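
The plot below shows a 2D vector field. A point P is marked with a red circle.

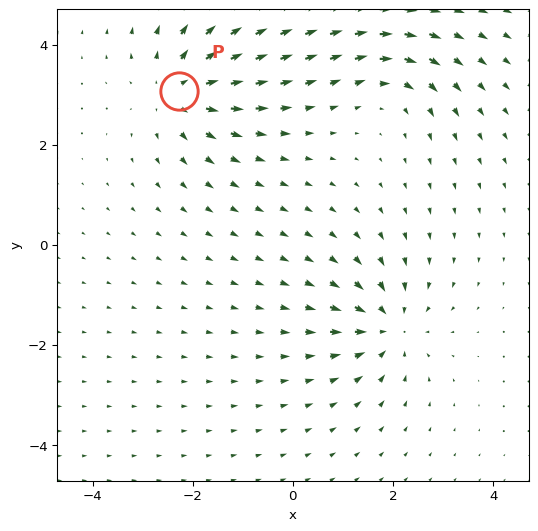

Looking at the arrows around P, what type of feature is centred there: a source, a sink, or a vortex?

source

At P (-2.3, 3.1) the arrows spread outward. Divergence about +4, curl ≈0 — positive divergence with near-zero curl is a source.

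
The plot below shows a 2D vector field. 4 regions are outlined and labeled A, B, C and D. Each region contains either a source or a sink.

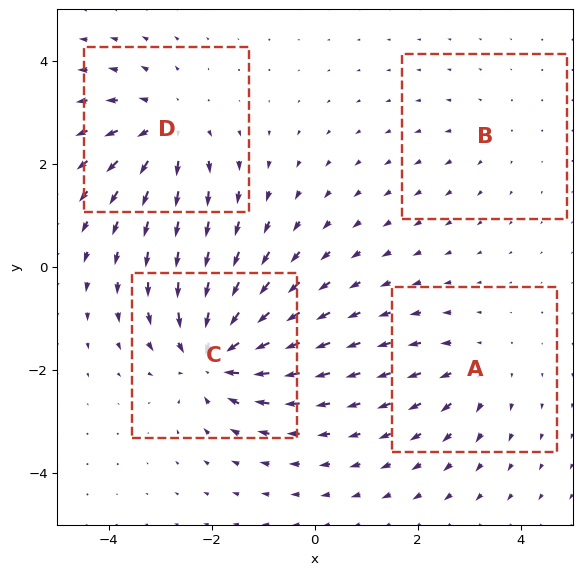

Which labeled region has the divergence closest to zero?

Divergence at each region's feature centre — A: about +3, B: about +2, C: about -7, D: about +5. Region B is closest to zero.

B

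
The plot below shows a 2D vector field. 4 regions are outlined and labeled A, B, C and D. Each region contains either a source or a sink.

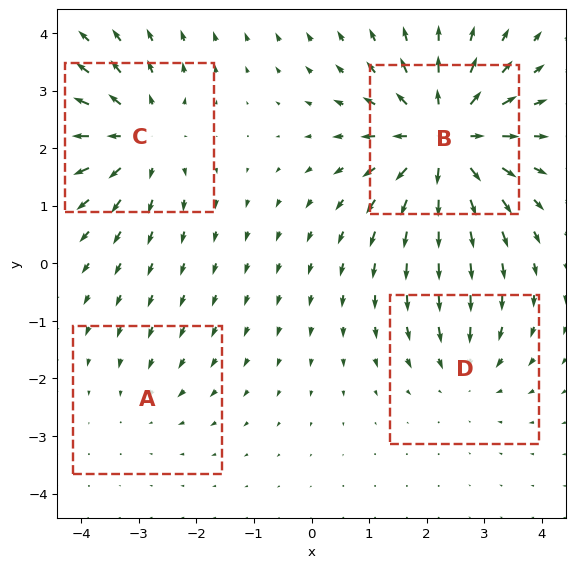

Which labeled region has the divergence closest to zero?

A

Divergence at each region's feature centre — A: about -2, B: about +7, C: about +5, D: about -3. Region A is closest to zero.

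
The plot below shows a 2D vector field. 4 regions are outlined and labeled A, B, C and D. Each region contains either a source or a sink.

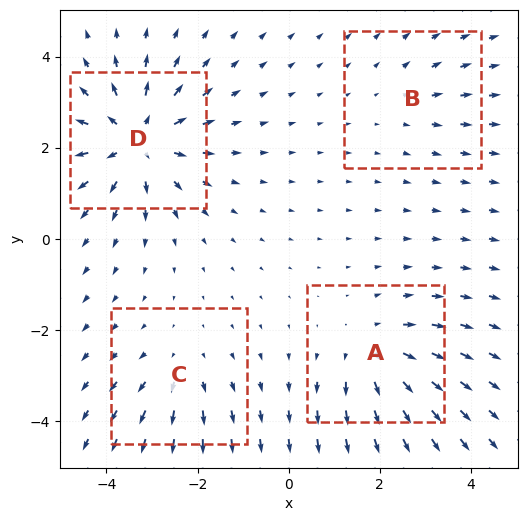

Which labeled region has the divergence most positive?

D

Divergence at each region's feature centre — A: about +5, B: about +2, C: about +3, D: about +7. Region D is most positive.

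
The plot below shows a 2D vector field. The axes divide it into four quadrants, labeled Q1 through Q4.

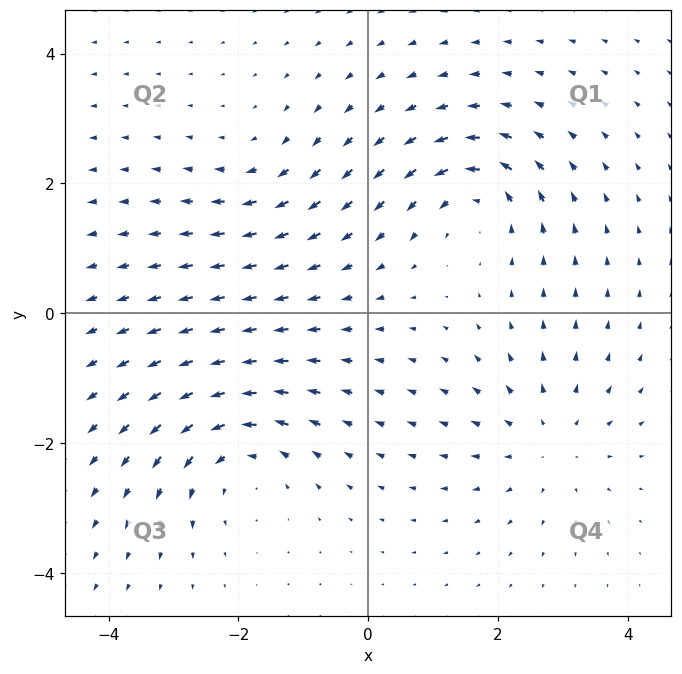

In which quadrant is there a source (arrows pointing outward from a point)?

The source sits at approximately (2.8, -2.0), which lies in quadrant Q4. The divergence there is about +3, positive as expected for a source.

Q4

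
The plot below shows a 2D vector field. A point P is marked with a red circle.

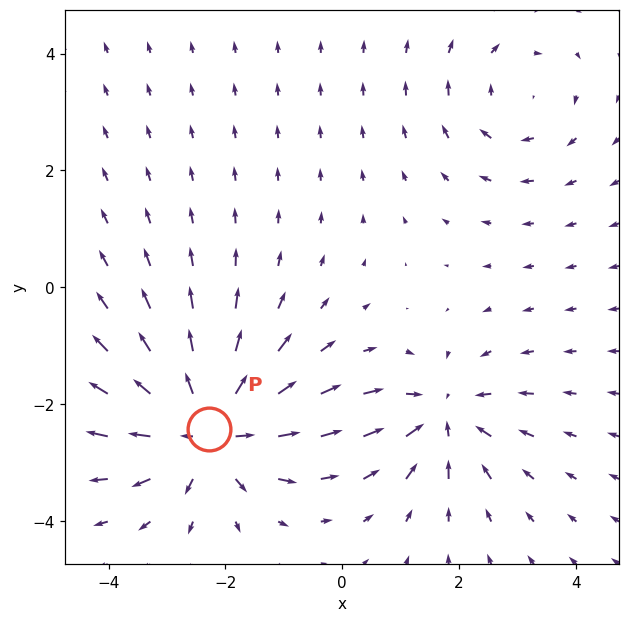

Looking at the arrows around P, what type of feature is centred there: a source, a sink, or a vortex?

At P (-2.3, -2.4) the arrows spread outward. Divergence about +5, curl ≈0 — positive divergence with near-zero curl is a source.

source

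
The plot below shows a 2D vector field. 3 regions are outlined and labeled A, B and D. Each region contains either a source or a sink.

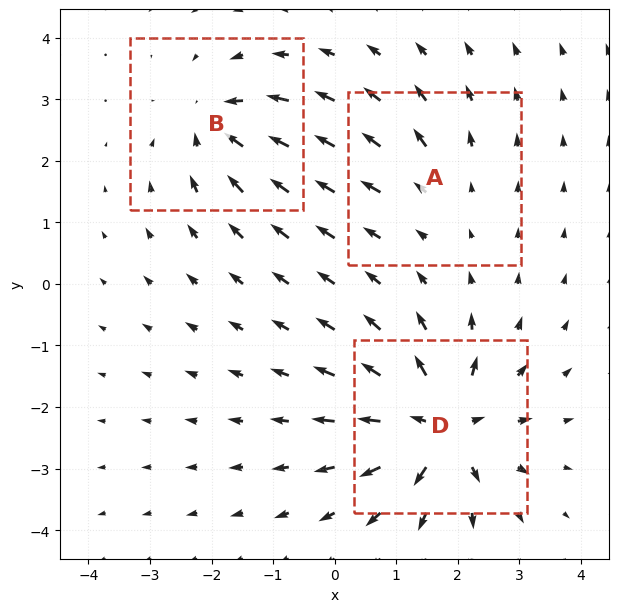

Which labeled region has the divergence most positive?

D

Divergence at each region's feature centre — A: about +2, B: about -4, D: about +7. Region D is most positive.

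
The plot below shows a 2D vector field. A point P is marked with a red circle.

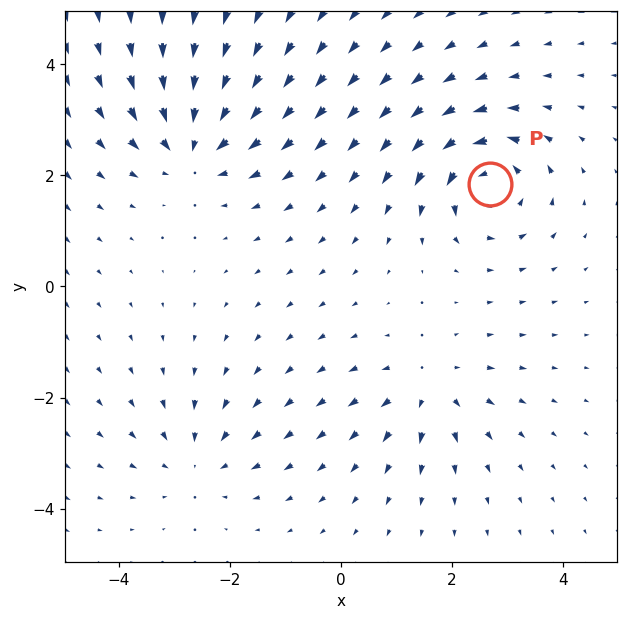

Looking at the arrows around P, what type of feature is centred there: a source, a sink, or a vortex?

vortex

At P (2.7, 1.8) the arrows circulate counterclockwise. Divergence ≈0, curl about +7 — near-zero divergence with nonzero curl is a vortex.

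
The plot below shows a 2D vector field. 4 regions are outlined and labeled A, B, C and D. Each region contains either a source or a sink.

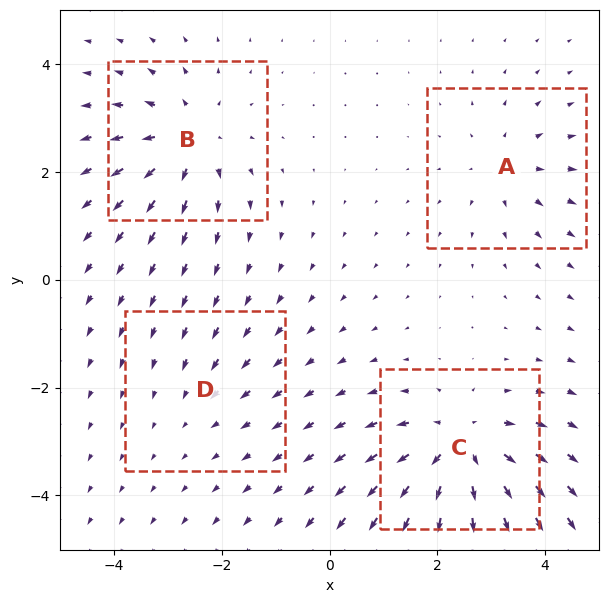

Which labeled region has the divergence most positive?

C

Divergence at each region's feature centre — A: about +4, B: about +5, C: about +7, D: about -2. Region C is most positive.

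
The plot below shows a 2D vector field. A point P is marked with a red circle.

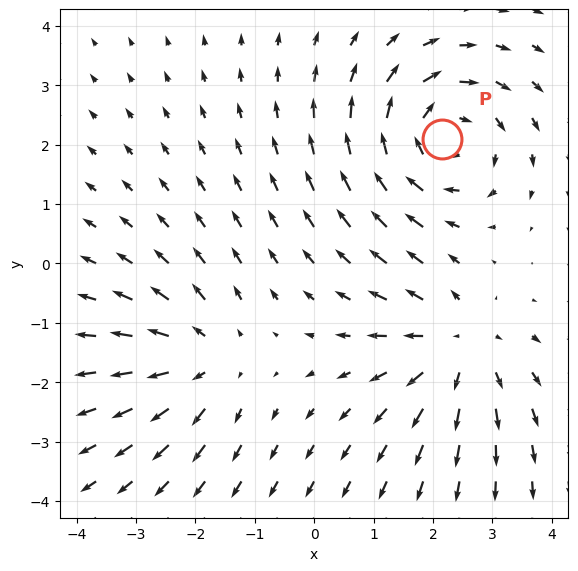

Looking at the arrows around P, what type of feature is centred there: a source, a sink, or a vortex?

vortex

At P (2.2, 2.1) the arrows circulate clockwise. Divergence ≈0, curl about -5 — near-zero divergence with nonzero curl is a vortex.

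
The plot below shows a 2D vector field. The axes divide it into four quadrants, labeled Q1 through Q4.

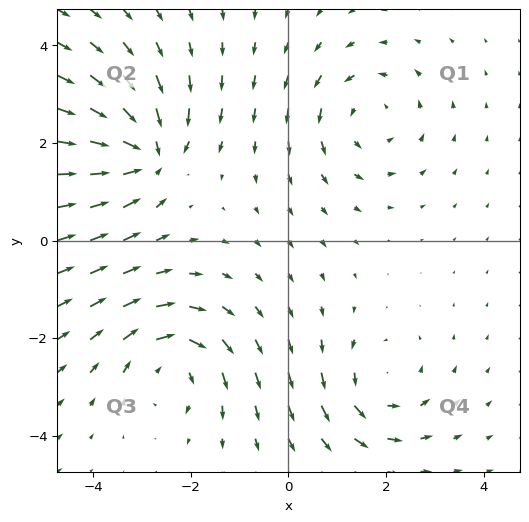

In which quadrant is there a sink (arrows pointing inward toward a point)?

The sink sits at approximately (-2.9, 1.8), which lies in quadrant Q2. The divergence there is about -7, negative as expected for a sink.

Q2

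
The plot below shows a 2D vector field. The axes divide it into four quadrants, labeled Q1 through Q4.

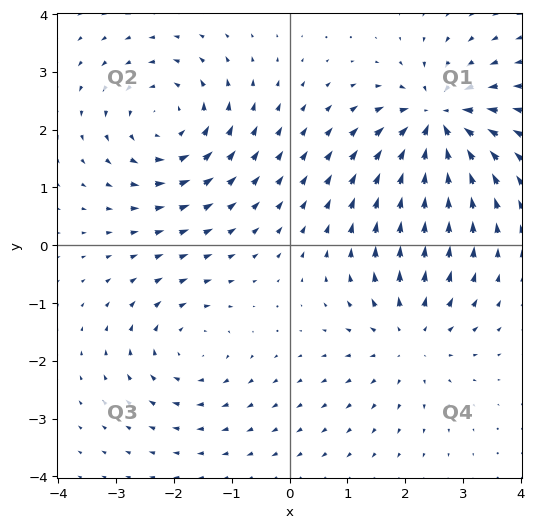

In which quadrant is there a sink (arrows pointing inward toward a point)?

Q1

The sink sits at approximately (2.6, 2.1), which lies in quadrant Q1. The divergence there is about -6, negative as expected for a sink.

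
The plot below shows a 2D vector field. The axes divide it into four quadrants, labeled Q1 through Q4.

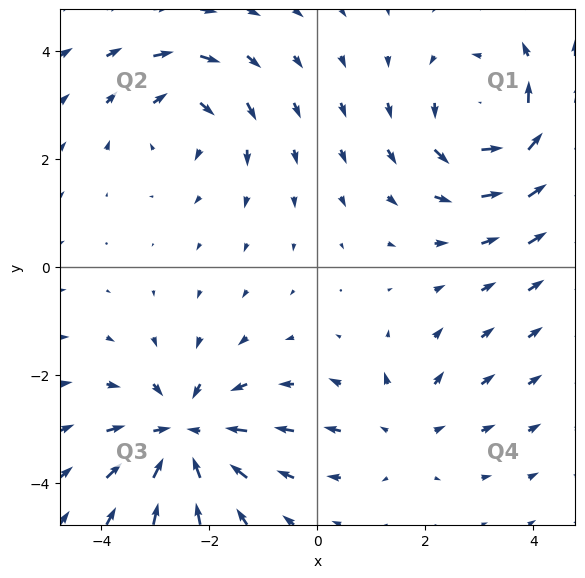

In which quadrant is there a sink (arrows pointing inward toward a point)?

Q3

The sink sits at approximately (-2.5, -3.1), which lies in quadrant Q3. The divergence there is about -5, negative as expected for a sink.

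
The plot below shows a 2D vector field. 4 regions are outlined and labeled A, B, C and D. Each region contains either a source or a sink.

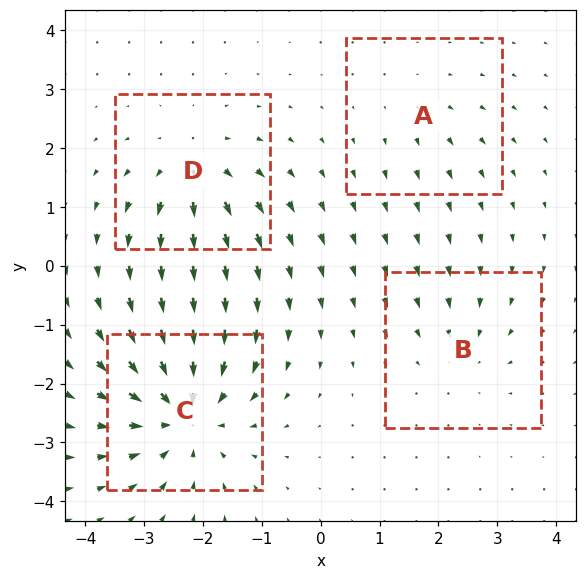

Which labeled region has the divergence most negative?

Divergence at each region's feature centre — A: about +2, B: about -3, C: about -7, D: about +5. Region C is most negative.

C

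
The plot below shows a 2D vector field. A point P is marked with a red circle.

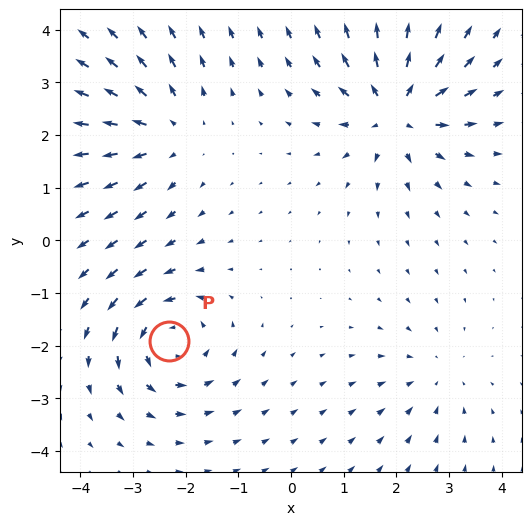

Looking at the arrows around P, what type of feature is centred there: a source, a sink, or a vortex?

At P (-2.3, -1.9) the arrows circulate counterclockwise. Divergence ≈0, curl about +5 — near-zero divergence with nonzero curl is a vortex.

vortex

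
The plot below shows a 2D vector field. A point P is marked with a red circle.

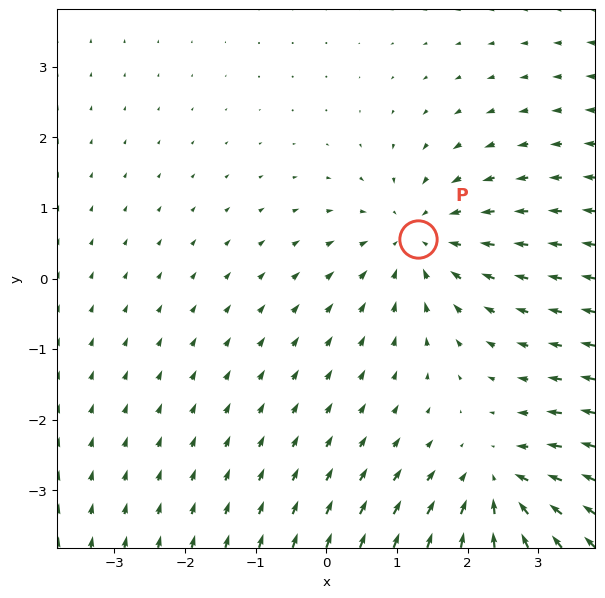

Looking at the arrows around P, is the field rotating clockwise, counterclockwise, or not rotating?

Near P at (1.3, 0.6) the arrows show no circulation. The curl there is ≈0.

not rotating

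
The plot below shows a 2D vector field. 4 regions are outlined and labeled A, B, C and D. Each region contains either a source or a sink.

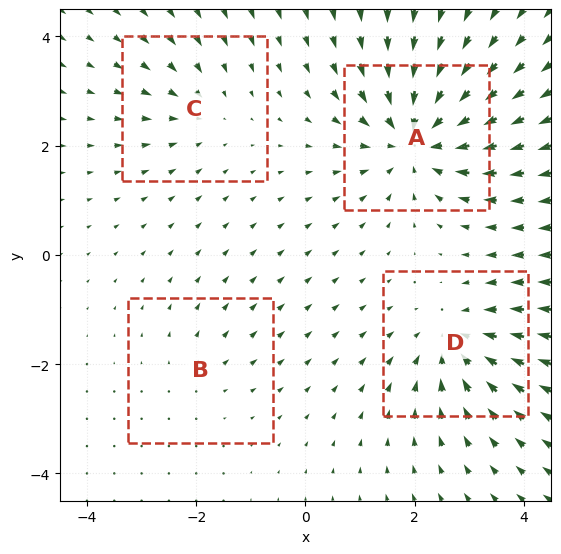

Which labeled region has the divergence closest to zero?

B

Divergence at each region's feature centre — A: about -7, B: about +2, C: about -3, D: about -5. Region B is closest to zero.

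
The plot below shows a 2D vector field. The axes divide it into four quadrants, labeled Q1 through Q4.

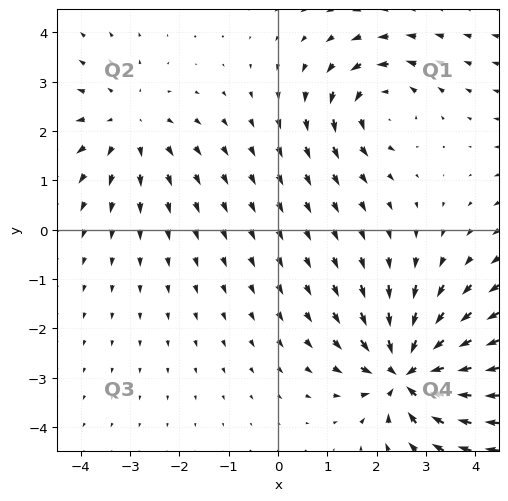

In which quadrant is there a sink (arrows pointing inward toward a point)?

Q4

The sink sits at approximately (2.6, -2.9), which lies in quadrant Q4. The divergence there is about -6, negative as expected for a sink.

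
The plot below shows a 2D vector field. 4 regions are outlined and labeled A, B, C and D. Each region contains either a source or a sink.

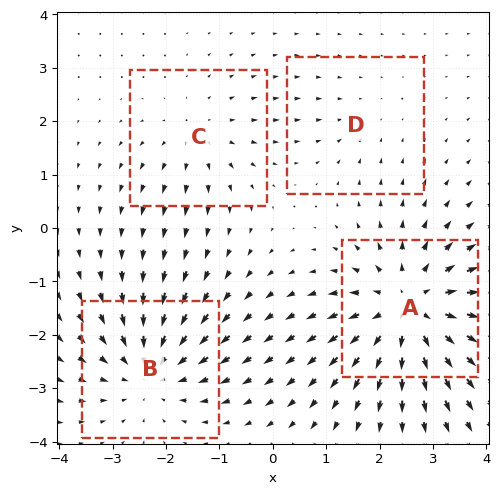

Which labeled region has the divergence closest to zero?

Divergence at each region's feature centre — A: about +6, B: about -5, C: about +3, D: about -2. Region D is closest to zero.

D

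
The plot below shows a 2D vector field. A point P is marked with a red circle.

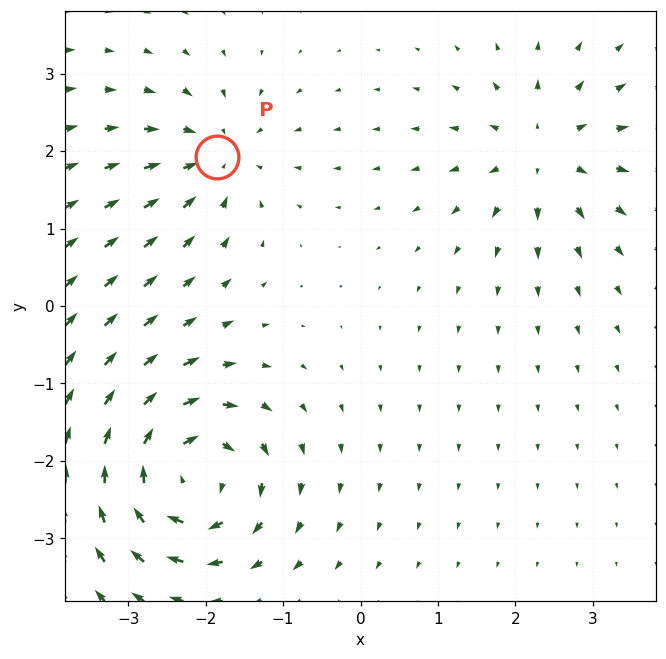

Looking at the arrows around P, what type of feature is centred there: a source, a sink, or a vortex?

At P (-1.8, 1.9) the arrows converge inward. Divergence about -4, curl ≈0 — negative divergence with near-zero curl is a sink.

sink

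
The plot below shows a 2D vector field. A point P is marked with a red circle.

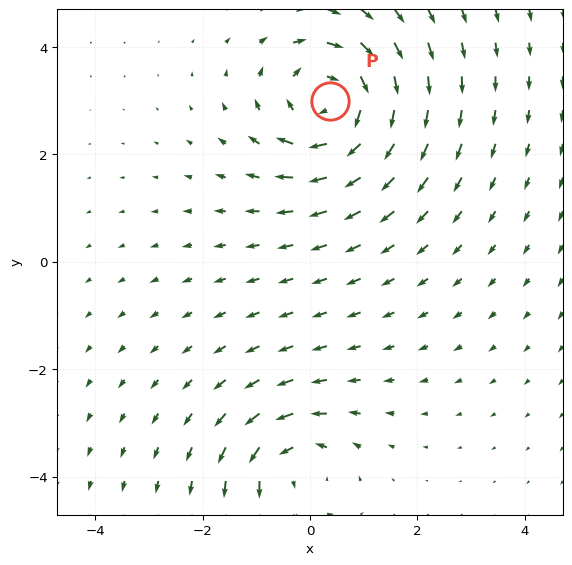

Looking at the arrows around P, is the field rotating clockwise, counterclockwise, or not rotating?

Near P at (0.4, 3.0) the arrows circulate clockwise. The curl (z-component) there is about -4; negative curl means clockwise rotation.

clockwise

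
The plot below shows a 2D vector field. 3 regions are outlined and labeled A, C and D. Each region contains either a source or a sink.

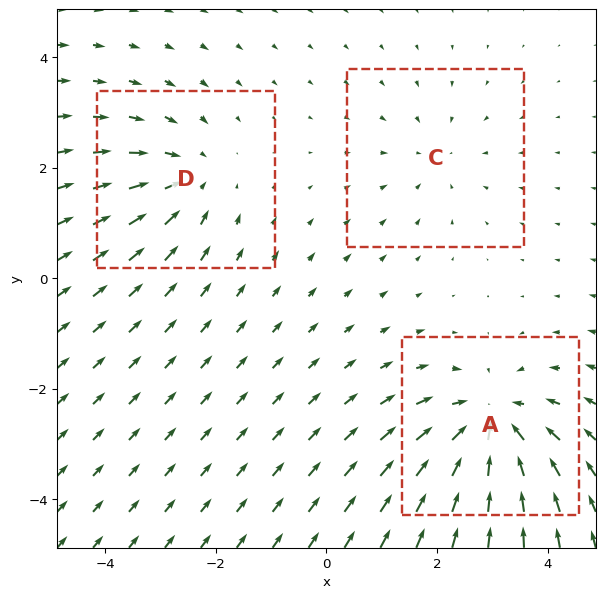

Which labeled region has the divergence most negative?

A

Divergence at each region's feature centre — A: about -4, C: about -2, D: about -3. Region A is most negative.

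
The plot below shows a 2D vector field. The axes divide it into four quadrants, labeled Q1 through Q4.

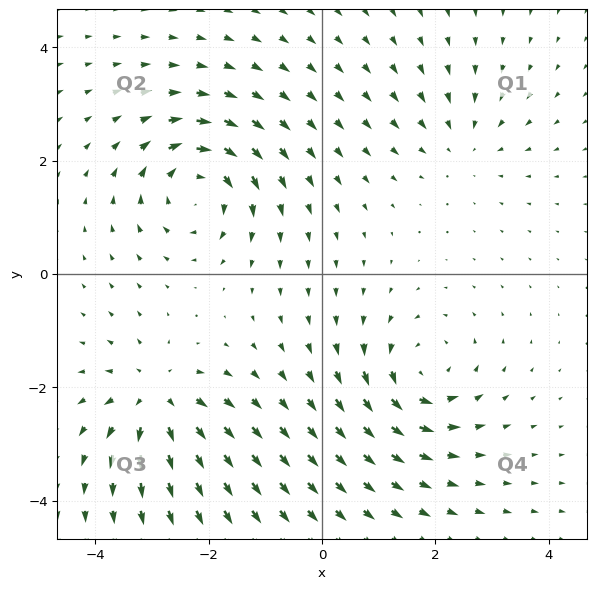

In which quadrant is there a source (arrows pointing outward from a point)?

The source sits at approximately (-2.9, -2.2), which lies in quadrant Q3. The divergence there is about +5, positive as expected for a source.

Q3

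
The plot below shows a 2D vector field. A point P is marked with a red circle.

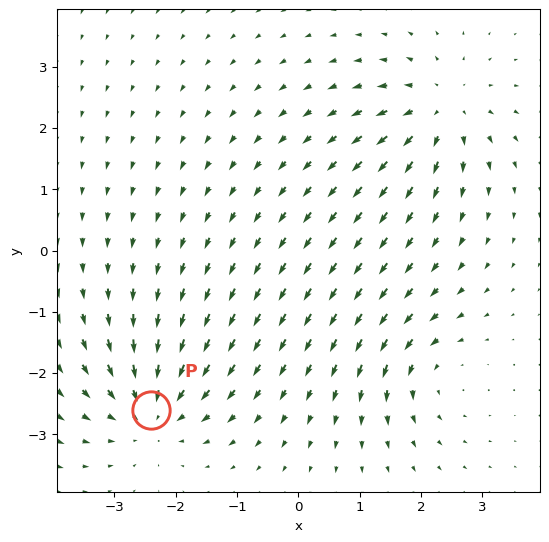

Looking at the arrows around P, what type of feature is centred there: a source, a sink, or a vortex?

sink

At P (-2.4, -2.6) the arrows converge inward. Divergence about -5, curl ≈0 — negative divergence with near-zero curl is a sink.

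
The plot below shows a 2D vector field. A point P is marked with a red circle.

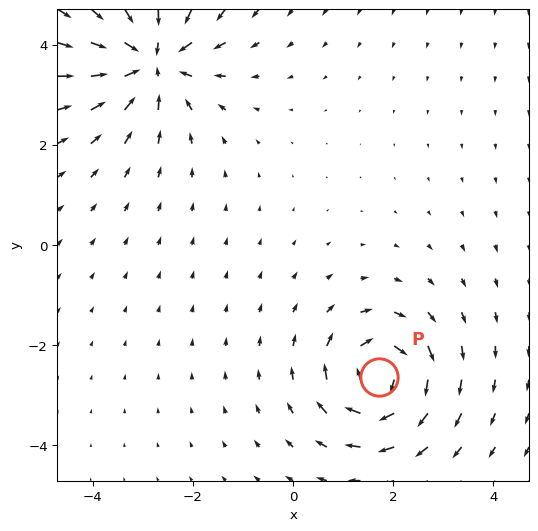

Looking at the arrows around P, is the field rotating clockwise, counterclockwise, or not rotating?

clockwise

Near P at (1.7, -2.6) the arrows circulate clockwise. The curl (z-component) there is about -5; negative curl means clockwise rotation.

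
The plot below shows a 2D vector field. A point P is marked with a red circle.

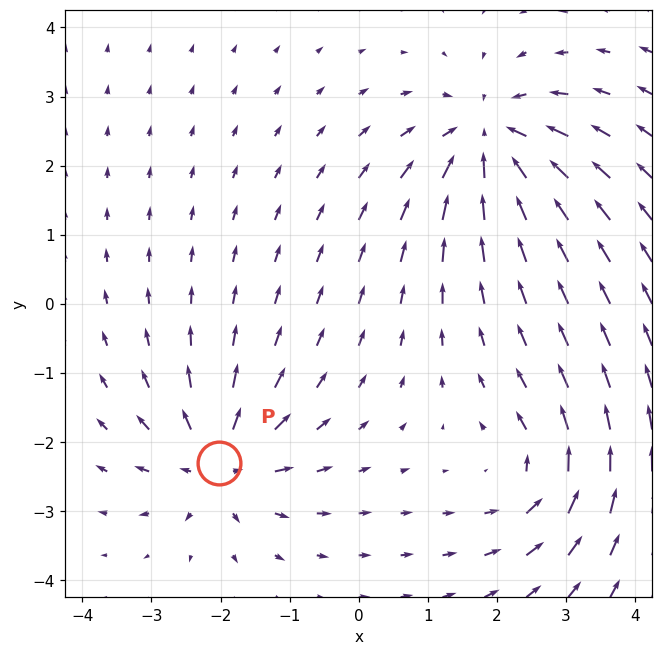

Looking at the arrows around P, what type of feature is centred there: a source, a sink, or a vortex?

At P (-2.0, -2.3) the arrows spread outward. Divergence about +4, curl ≈0 — positive divergence with near-zero curl is a source.

source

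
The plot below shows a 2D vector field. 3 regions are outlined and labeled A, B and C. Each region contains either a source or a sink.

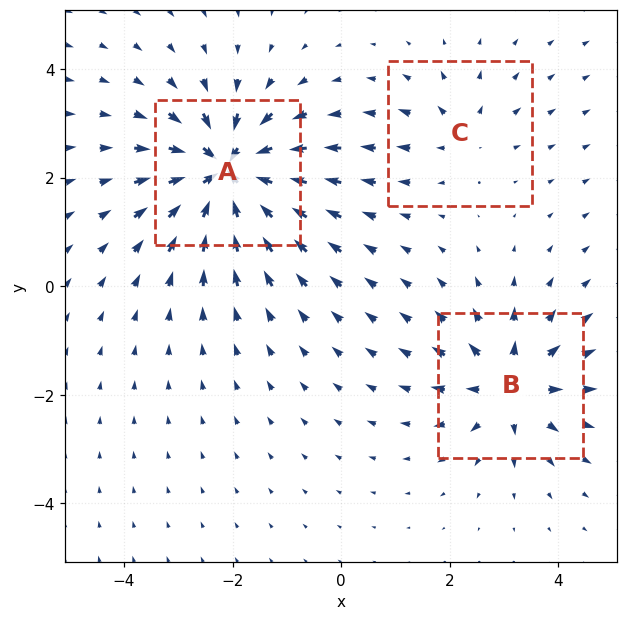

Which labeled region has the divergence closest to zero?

Divergence at each region's feature centre — A: about -7, B: about +4, C: about +2. Region C is closest to zero.

C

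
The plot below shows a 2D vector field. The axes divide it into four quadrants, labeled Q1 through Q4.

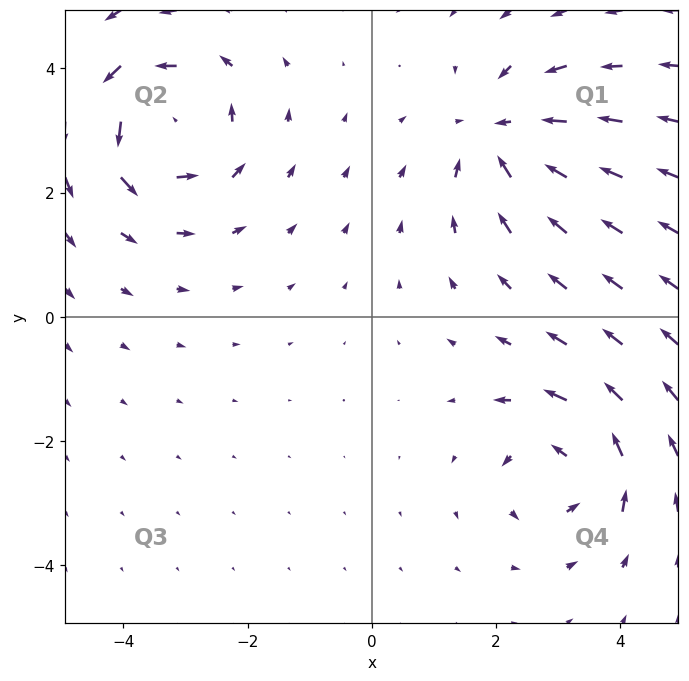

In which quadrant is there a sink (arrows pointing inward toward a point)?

Q1

The sink sits at approximately (2.1, 3.0), which lies in quadrant Q1. The divergence there is about -4, negative as expected for a sink.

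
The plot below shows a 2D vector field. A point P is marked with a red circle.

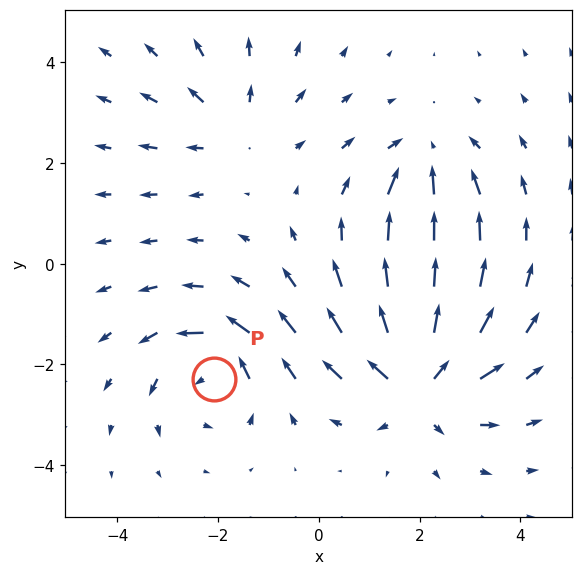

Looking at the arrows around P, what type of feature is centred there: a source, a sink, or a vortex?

vortex

At P (-2.1, -2.3) the arrows circulate counterclockwise. Divergence ≈0, curl about +5 — near-zero divergence with nonzero curl is a vortex.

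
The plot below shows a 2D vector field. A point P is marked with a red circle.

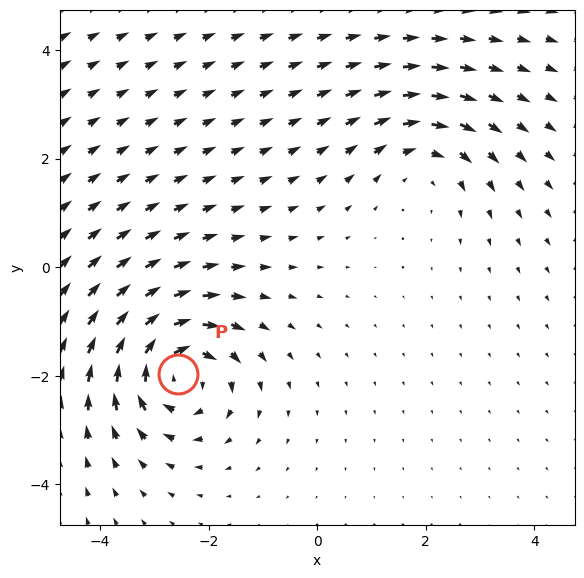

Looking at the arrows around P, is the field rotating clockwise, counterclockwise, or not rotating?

clockwise

Near P at (-2.6, -2.0) the arrows circulate clockwise. The curl (z-component) there is about -6; negative curl means clockwise rotation.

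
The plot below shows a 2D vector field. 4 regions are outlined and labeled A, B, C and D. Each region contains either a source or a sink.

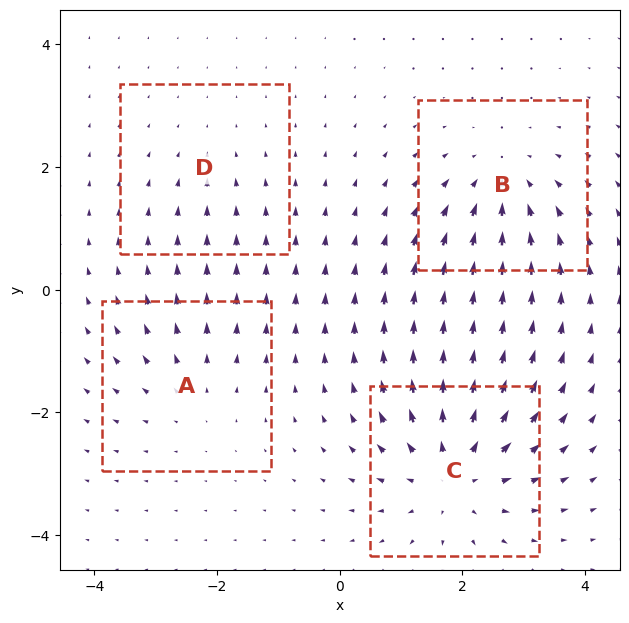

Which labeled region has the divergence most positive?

C

Divergence at each region's feature centre — A: about +3, B: about -4, C: about +6, D: about -2. Region C is most positive.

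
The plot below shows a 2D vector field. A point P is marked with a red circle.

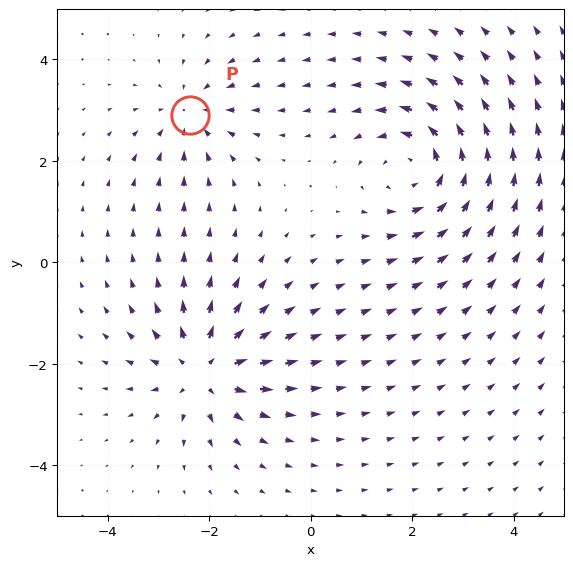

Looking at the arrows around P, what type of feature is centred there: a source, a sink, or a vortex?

At P (-2.4, 2.9) the arrows converge inward. Divergence about -3, curl ≈0 — negative divergence with near-zero curl is a sink.

sink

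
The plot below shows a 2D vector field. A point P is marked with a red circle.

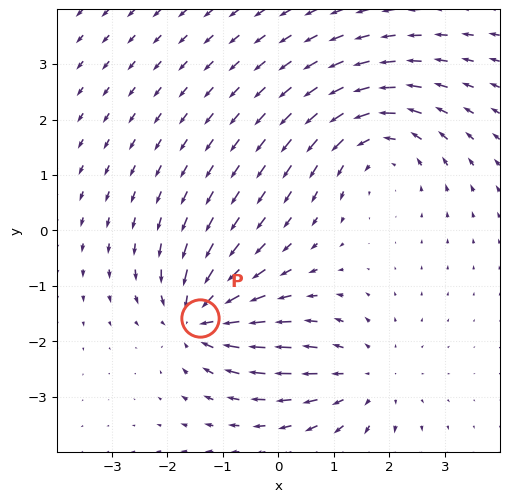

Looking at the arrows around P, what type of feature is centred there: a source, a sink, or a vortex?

At P (-1.4, -1.6) the arrows converge inward. Divergence about -5, curl ≈0 — negative divergence with near-zero curl is a sink.

sink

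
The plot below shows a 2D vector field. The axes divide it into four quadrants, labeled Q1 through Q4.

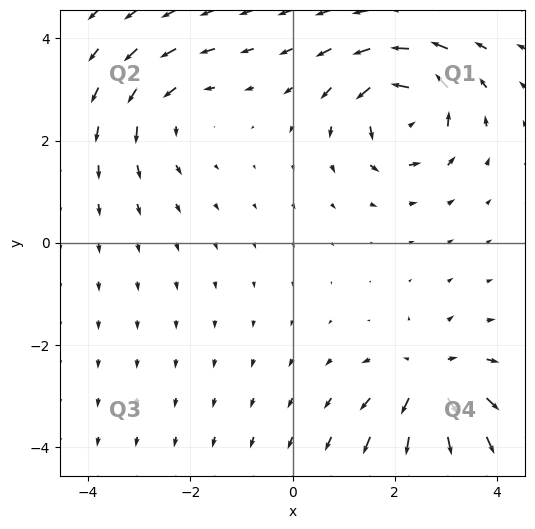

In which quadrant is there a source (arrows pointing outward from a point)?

The source sits at approximately (2.7, -2.7), which lies in quadrant Q4. The divergence there is about +4, positive as expected for a source.

Q4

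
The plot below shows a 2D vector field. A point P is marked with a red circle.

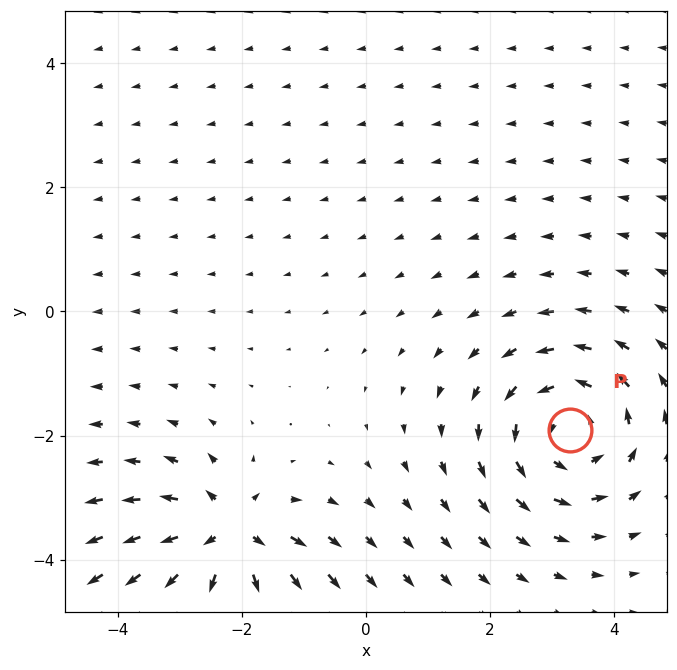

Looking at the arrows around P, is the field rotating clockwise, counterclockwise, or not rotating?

Near P at (3.3, -1.9) the arrows circulate counterclockwise. The curl (z-component) there is about +4; positive curl means counterclockwise rotation.

counterclockwise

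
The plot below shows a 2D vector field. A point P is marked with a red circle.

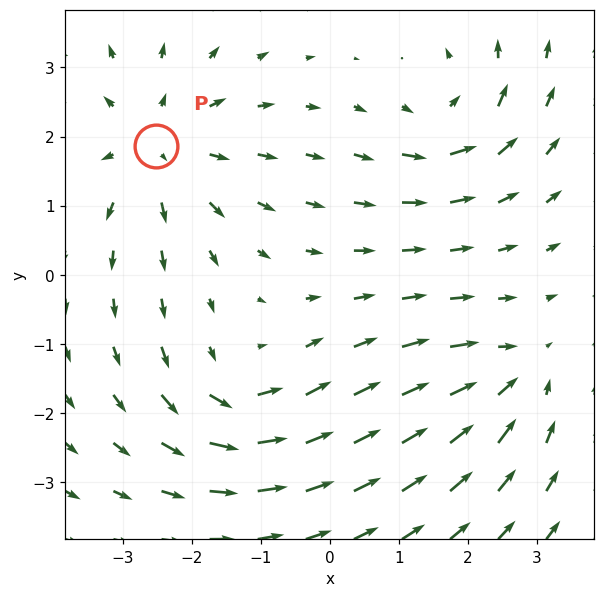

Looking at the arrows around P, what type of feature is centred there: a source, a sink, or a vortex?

source

At P (-2.5, 1.9) the arrows spread outward. Divergence about +5, curl ≈0 — positive divergence with near-zero curl is a source.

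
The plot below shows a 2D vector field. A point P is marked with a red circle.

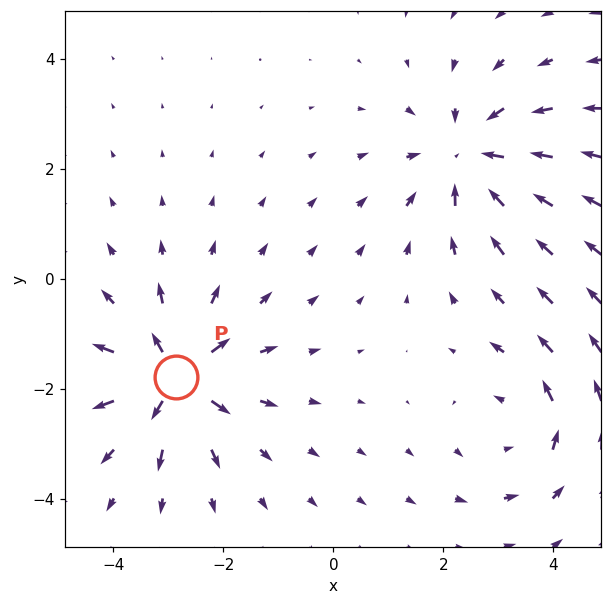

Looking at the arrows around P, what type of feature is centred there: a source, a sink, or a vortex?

At P (-2.9, -1.8) the arrows spread outward. Divergence about +7, curl ≈0 — positive divergence with near-zero curl is a source.

source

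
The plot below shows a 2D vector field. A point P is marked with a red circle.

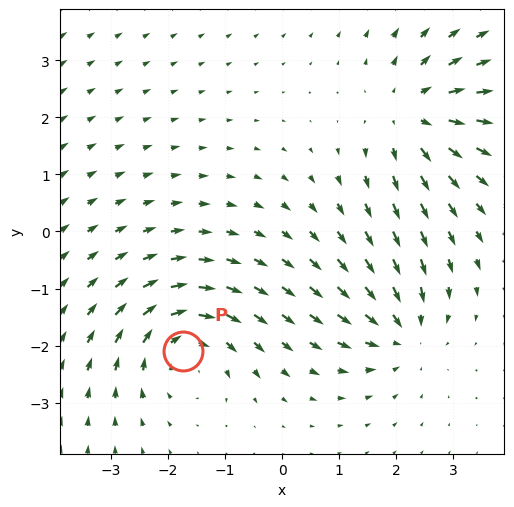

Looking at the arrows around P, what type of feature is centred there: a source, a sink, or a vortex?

At P (-1.7, -2.1) the arrows circulate clockwise. Divergence ≈0, curl about -4 — near-zero divergence with nonzero curl is a vortex.

vortex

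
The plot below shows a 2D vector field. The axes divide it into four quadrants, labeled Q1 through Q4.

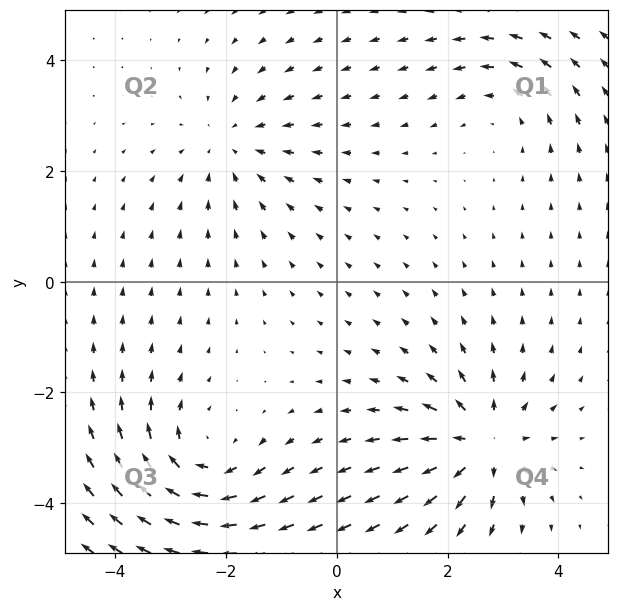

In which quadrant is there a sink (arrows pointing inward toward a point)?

Q2

The sink sits at approximately (-1.9, 2.5), which lies in quadrant Q2. The divergence there is about -3, negative as expected for a sink.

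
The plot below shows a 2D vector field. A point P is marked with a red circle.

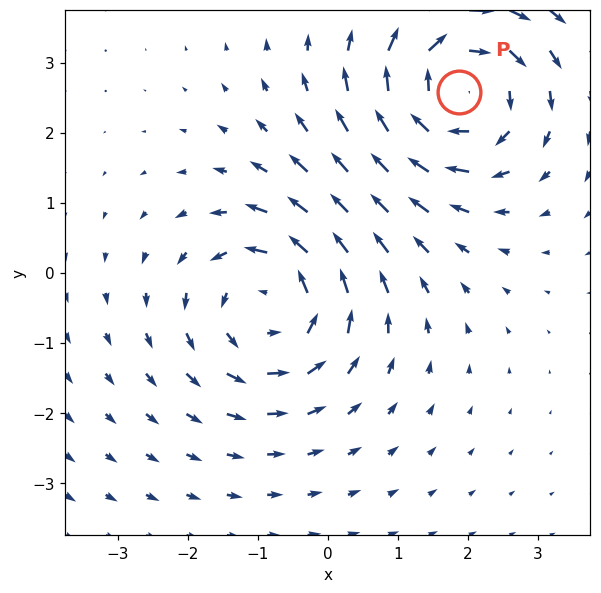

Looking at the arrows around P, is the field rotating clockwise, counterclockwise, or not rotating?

Near P at (1.9, 2.6) the arrows circulate clockwise. The curl (z-component) there is about -3; negative curl means clockwise rotation.

clockwise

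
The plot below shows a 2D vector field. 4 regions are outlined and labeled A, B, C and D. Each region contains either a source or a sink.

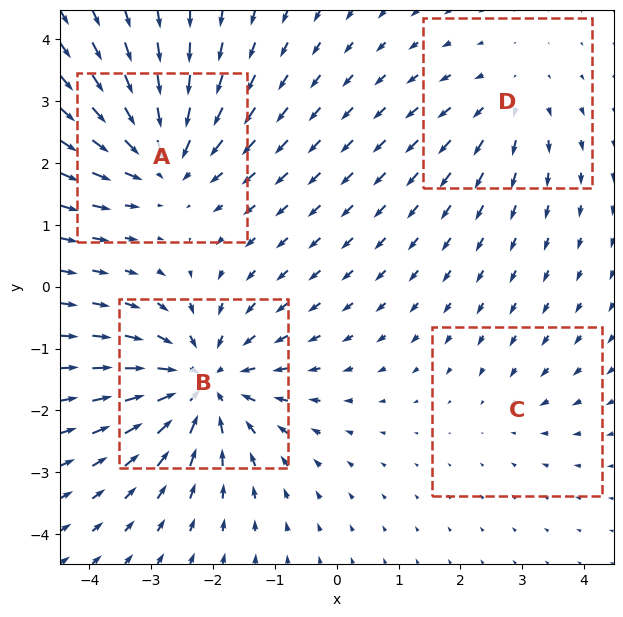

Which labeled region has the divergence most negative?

Divergence at each region's feature centre — A: about -5, B: about -6, C: about -2, D: about +3. Region B is most negative.

B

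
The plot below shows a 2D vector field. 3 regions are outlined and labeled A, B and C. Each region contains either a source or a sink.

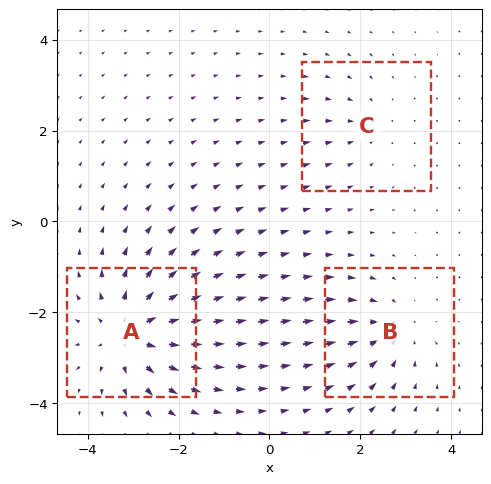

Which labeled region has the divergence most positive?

A

Divergence at each region's feature centre — A: about +5, B: about -3, C: about -2. Region A is most positive.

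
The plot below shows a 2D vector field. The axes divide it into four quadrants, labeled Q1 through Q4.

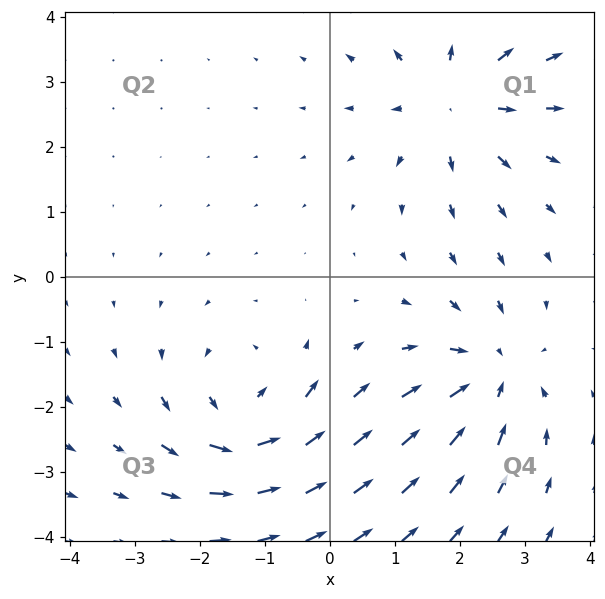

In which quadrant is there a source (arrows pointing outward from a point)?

Q1

The source sits at approximately (1.9, 2.7), which lies in quadrant Q1. The divergence there is about +5, positive as expected for a source.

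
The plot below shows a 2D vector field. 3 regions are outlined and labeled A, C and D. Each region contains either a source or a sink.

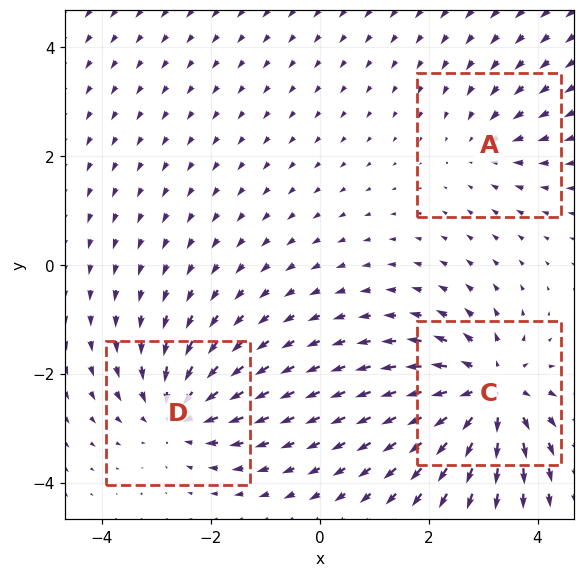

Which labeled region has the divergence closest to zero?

Divergence at each region's feature centre — A: about -2, C: about +5, D: about -4. Region A is closest to zero.

A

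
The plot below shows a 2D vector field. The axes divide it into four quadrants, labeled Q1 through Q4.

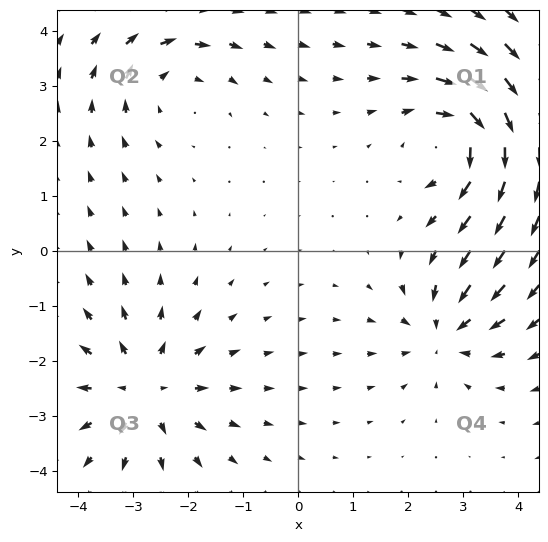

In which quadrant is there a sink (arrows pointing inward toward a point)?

Q4

The sink sits at approximately (2.7, -1.5), which lies in quadrant Q4. The divergence there is about -3, negative as expected for a sink.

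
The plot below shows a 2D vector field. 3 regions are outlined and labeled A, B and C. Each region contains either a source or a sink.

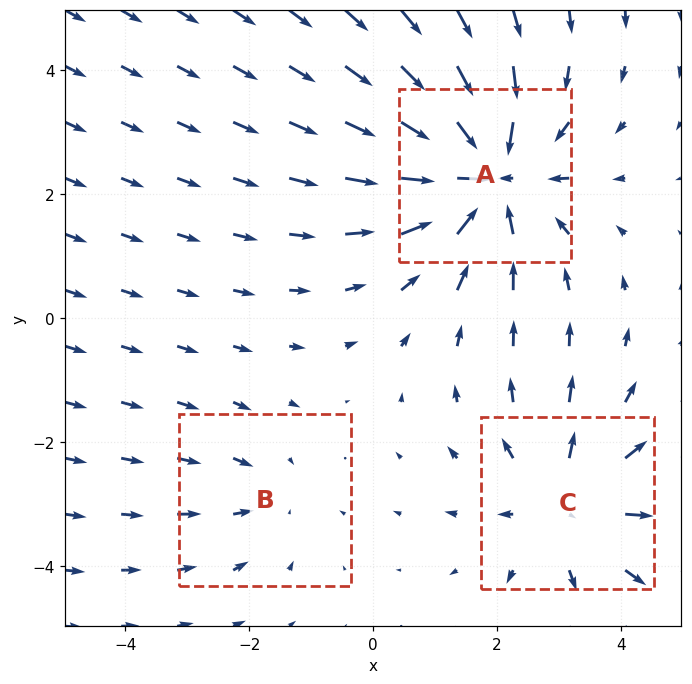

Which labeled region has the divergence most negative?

Divergence at each region's feature centre — A: about -4, B: about -2, C: about +3. Region A is most negative.

A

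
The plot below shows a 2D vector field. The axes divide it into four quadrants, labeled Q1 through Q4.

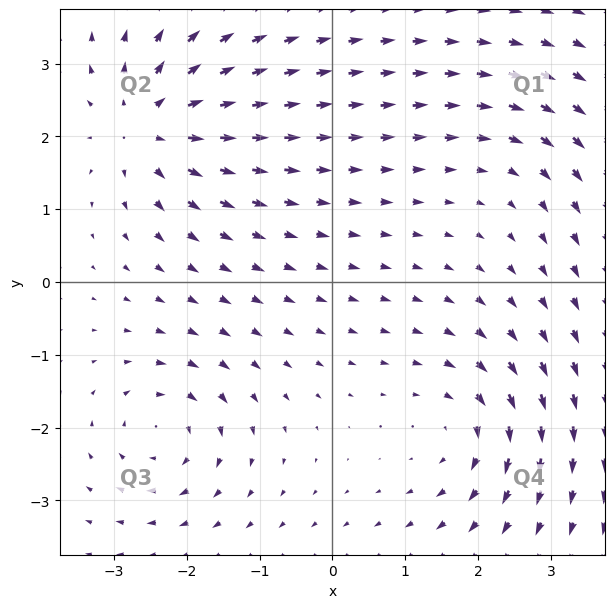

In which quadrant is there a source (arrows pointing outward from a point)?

The source sits at approximately (-2.5, 2.2), which lies in quadrant Q2. The divergence there is about +6, positive as expected for a source.

Q2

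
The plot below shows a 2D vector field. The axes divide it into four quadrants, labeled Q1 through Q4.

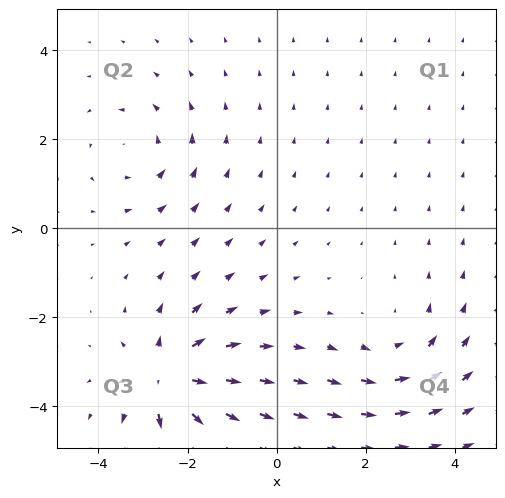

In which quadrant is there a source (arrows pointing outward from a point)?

Q3

The source sits at approximately (-2.4, -3.3), which lies in quadrant Q3. The divergence there is about +6, positive as expected for a source.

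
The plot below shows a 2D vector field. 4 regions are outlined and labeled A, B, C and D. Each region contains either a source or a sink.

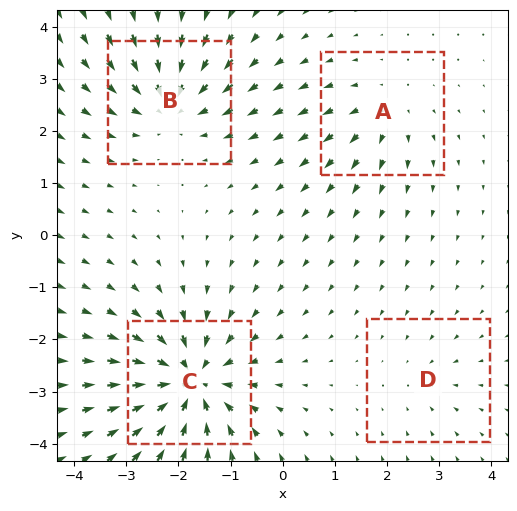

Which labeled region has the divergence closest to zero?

Divergence at each region's feature centre — A: about +4, B: about -6, C: about -8, D: about -2. Region D is closest to zero.

D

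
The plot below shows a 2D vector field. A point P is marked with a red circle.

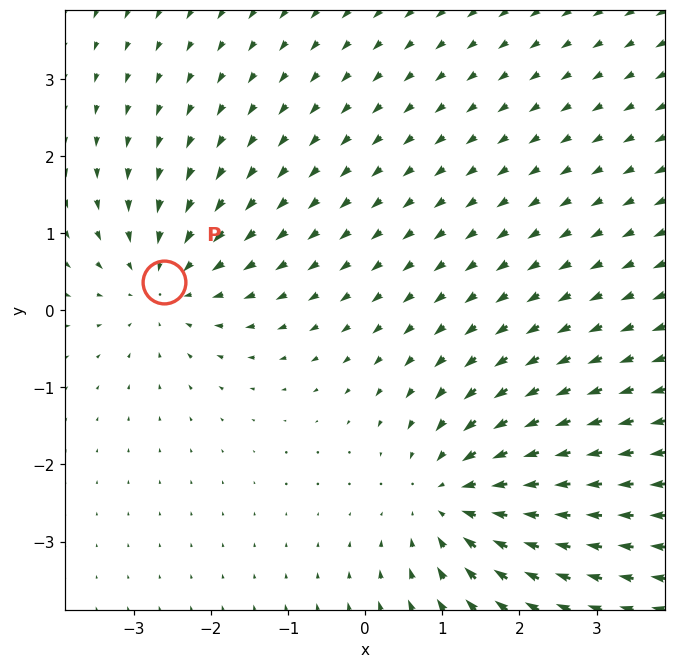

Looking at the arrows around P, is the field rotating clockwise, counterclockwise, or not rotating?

not rotating

Near P at (-2.6, 0.4) the arrows show no circulation. The curl there is ≈0.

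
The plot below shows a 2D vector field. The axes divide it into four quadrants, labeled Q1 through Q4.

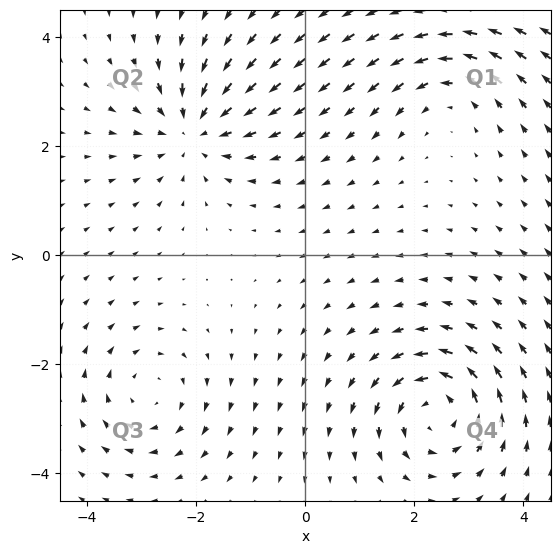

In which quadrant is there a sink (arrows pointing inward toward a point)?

Q2

The sink sits at approximately (-2.0, 2.3), which lies in quadrant Q2. The divergence there is about -4, negative as expected for a sink.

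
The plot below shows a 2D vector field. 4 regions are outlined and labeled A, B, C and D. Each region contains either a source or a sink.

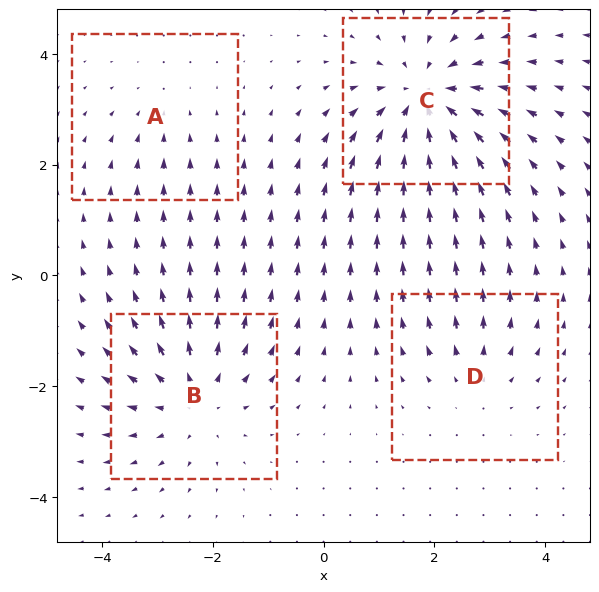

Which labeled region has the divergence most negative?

C

Divergence at each region's feature centre — A: about -2, B: about +4, C: about -6, D: about +3. Region C is most negative.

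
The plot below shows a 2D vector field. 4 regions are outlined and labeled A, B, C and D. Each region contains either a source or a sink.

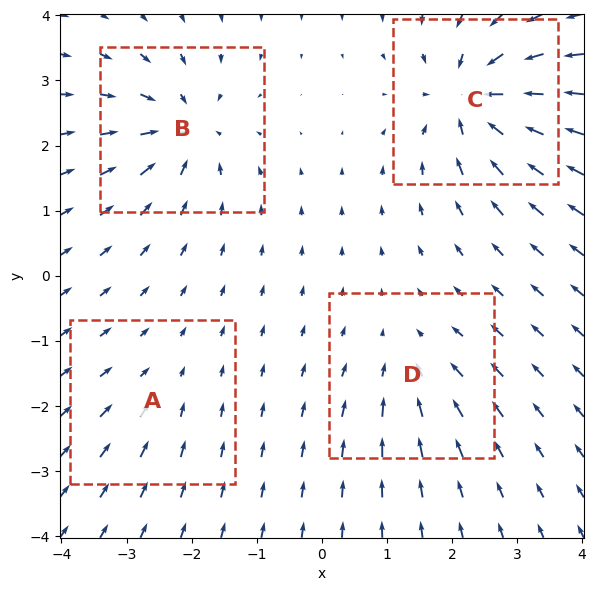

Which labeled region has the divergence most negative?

Divergence at each region's feature centre — A: about -2, B: about -6, C: about -8, D: about -4. Region C is most negative.

C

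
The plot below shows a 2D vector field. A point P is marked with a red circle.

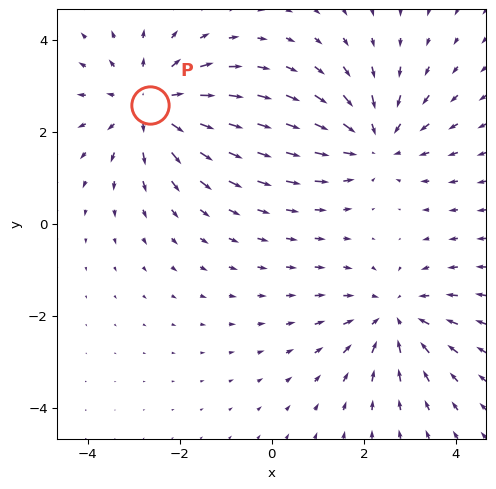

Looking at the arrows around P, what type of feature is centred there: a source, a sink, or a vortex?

At P (-2.6, 2.6) the arrows spread outward. Divergence about +4, curl ≈0 — positive divergence with near-zero curl is a source.

source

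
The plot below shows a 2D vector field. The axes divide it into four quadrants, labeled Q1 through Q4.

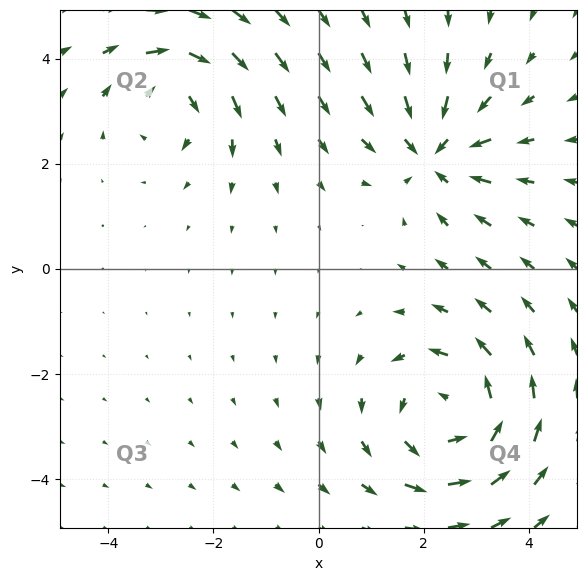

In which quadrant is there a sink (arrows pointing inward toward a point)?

Q1

The sink sits at approximately (2.2, 2.2), which lies in quadrant Q1. The divergence there is about -4, negative as expected for a sink.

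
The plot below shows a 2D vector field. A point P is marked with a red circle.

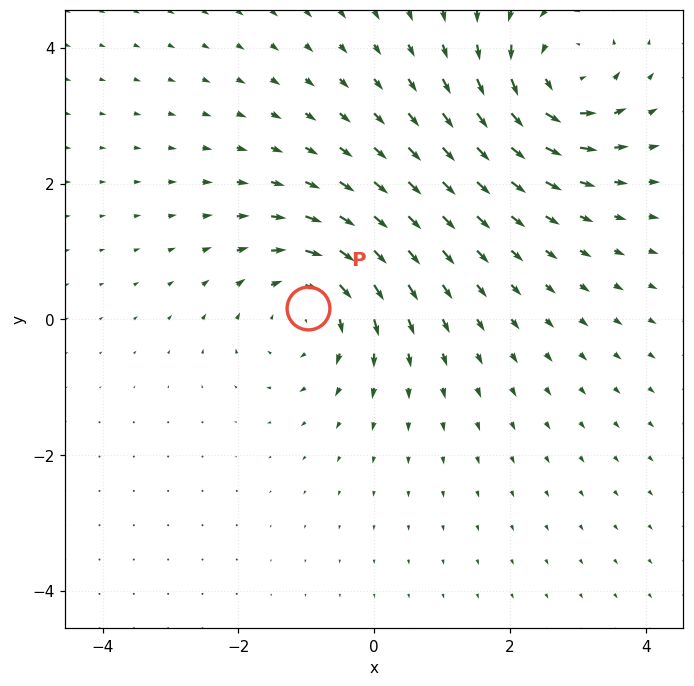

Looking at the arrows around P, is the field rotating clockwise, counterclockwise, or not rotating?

Near P at (-1.0, 0.2) the arrows circulate clockwise. The curl (z-component) there is about -3; negative curl means clockwise rotation.

clockwise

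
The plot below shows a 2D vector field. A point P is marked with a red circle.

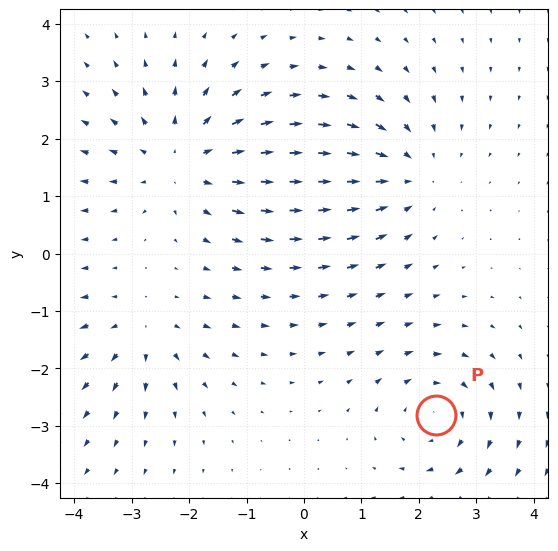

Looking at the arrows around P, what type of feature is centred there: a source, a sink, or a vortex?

vortex

At P (2.3, -2.8) the arrows circulate clockwise. Divergence ≈0, curl about -4 — near-zero divergence with nonzero curl is a vortex.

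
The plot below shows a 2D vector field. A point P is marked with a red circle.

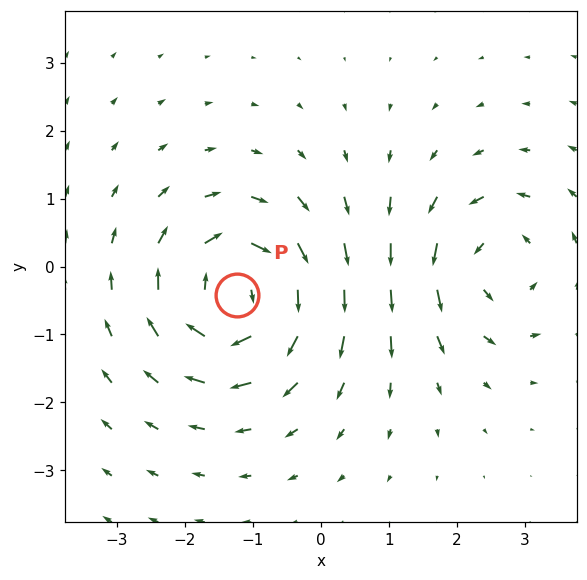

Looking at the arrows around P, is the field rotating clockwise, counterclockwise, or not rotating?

clockwise

Near P at (-1.2, -0.4) the arrows circulate clockwise. The curl (z-component) there is about -6; negative curl means clockwise rotation.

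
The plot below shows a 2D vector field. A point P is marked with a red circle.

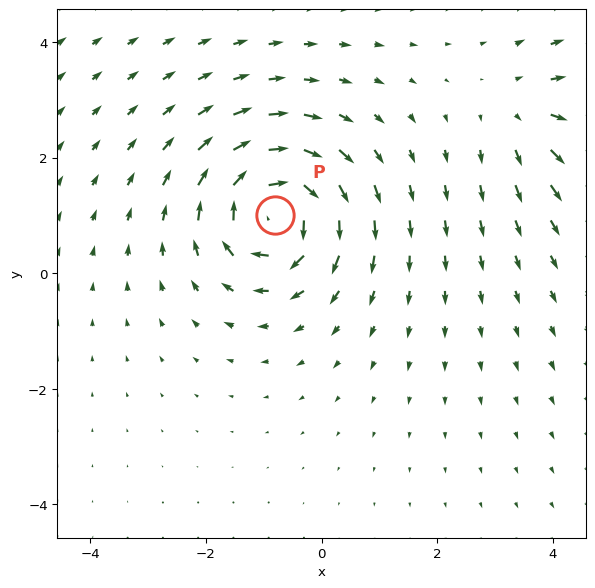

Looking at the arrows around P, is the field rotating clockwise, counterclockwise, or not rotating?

Near P at (-0.8, 1.0) the arrows circulate clockwise. The curl (z-component) there is about -7; negative curl means clockwise rotation.

clockwise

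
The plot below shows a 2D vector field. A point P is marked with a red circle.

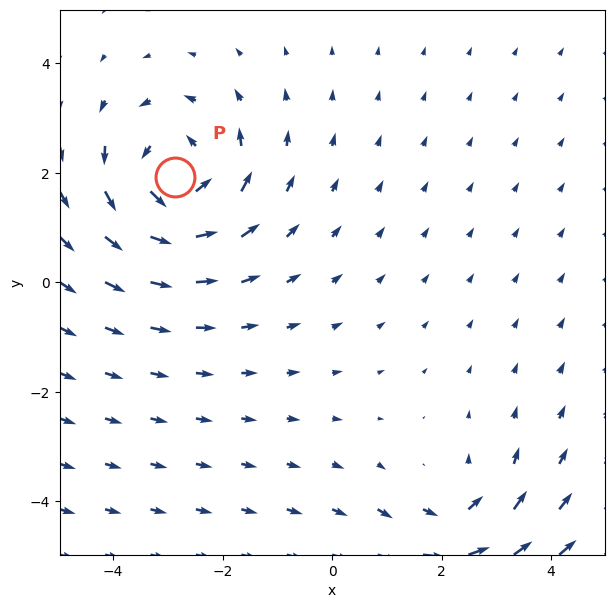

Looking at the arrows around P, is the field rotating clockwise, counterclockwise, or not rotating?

Near P at (-2.9, 1.9) the arrows circulate counterclockwise. The curl (z-component) there is about +4; positive curl means counterclockwise rotation.

counterclockwise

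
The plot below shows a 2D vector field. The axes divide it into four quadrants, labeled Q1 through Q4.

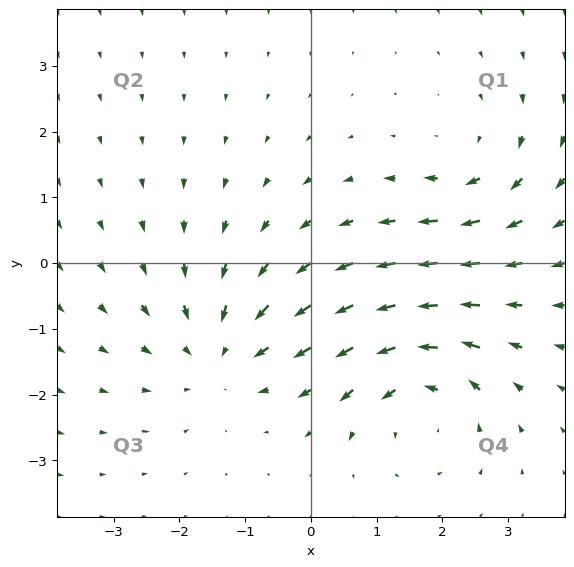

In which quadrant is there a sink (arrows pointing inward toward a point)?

Q3

The sink sits at approximately (-1.4, -1.4), which lies in quadrant Q3. The divergence there is about -3, negative as expected for a sink.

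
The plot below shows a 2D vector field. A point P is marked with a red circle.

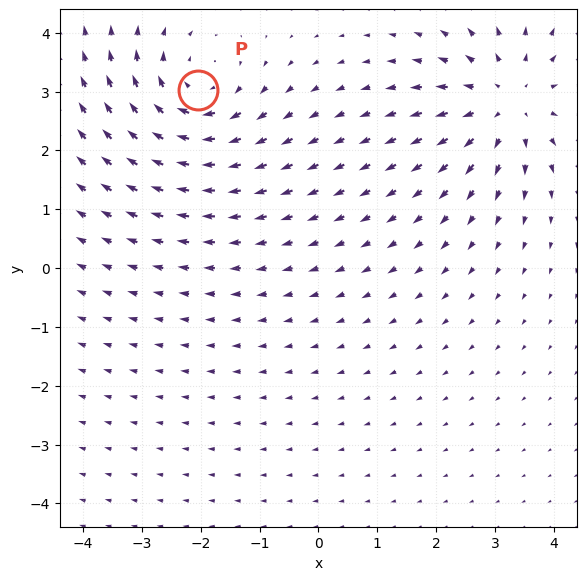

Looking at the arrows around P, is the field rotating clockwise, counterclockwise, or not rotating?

Near P at (-2.0, 3.0) the arrows circulate clockwise. The curl (z-component) there is about -4; negative curl means clockwise rotation.

clockwise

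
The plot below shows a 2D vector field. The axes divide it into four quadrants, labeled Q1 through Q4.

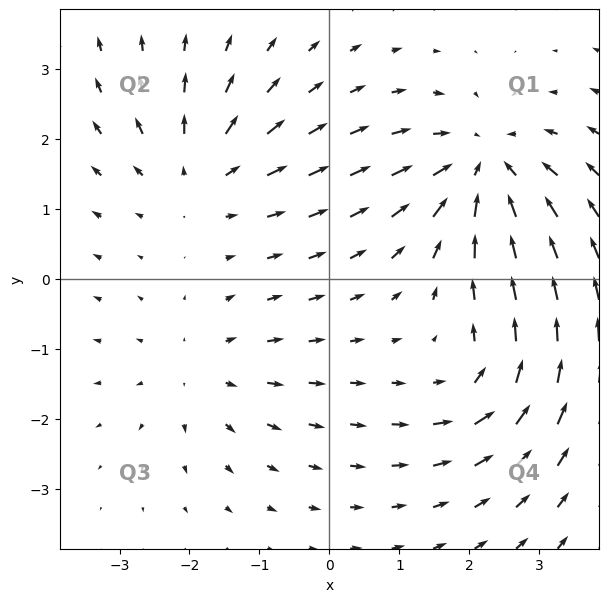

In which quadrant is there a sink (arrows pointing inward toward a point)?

Q1

The sink sits at approximately (2.2, 1.6), which lies in quadrant Q1. The divergence there is about -5, negative as expected for a sink.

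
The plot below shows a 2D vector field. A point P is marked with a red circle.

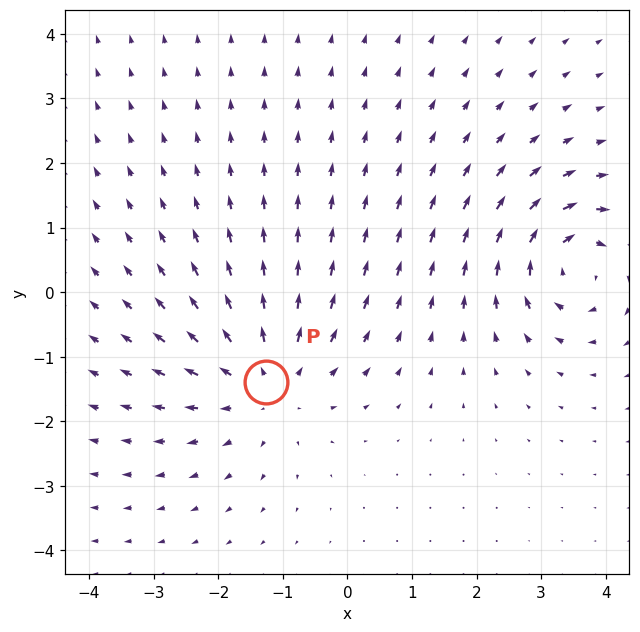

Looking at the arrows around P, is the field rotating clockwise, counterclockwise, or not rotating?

Near P at (-1.3, -1.4) the arrows show no circulation. The curl there is ≈0.

not rotating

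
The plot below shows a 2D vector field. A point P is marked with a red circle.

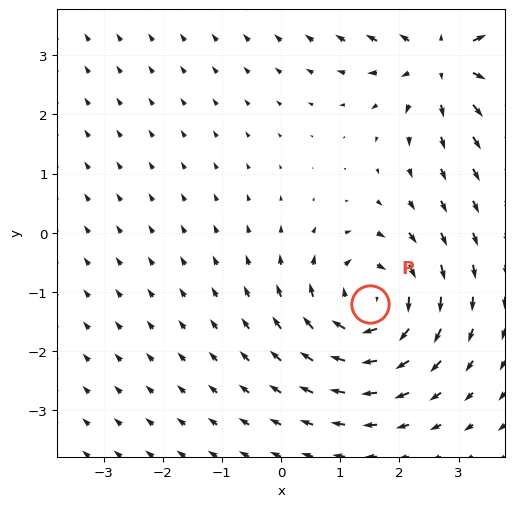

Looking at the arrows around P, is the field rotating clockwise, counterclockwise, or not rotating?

Near P at (1.5, -1.2) the arrows circulate clockwise. The curl (z-component) there is about -4; negative curl means clockwise rotation.

clockwise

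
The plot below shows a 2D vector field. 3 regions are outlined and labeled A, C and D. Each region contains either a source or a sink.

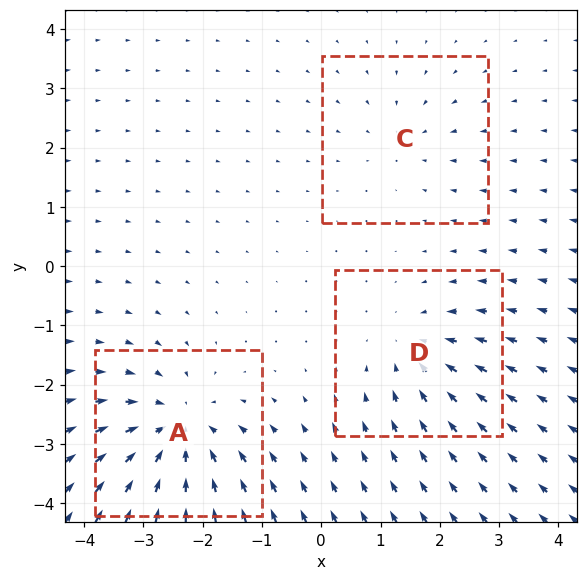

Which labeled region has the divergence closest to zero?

Divergence at each region's feature centre — A: about -5, C: about -2, D: about -3. Region C is closest to zero.

C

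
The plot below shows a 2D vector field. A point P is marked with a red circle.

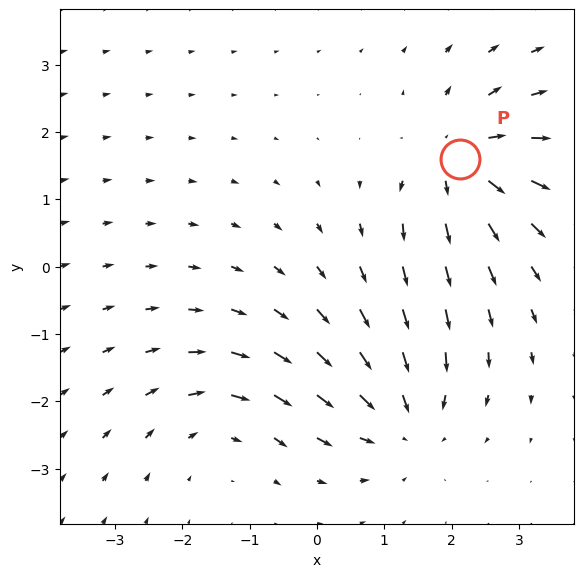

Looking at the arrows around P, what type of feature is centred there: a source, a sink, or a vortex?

source

At P (2.1, 1.6) the arrows spread outward. Divergence about +4, curl ≈0 — positive divergence with near-zero curl is a source.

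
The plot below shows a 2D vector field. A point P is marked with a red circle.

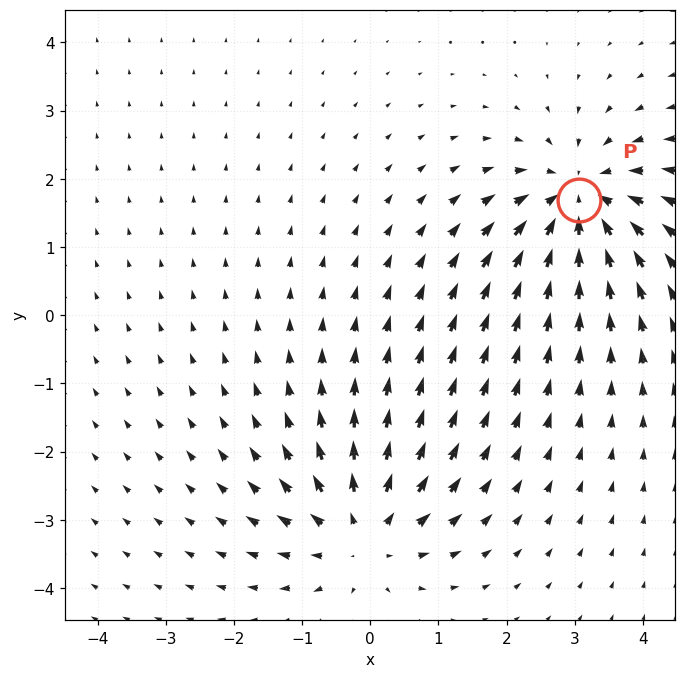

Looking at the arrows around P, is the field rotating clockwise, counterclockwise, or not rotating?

not rotating

Near P at (3.1, 1.7) the arrows show no circulation. The curl there is ≈0.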